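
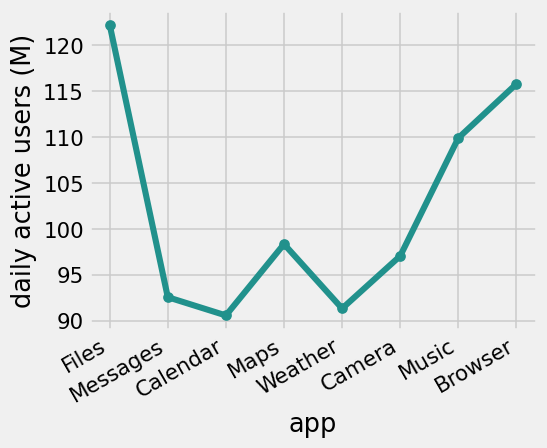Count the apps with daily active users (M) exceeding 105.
Above 105: Files, Music, Browser.

3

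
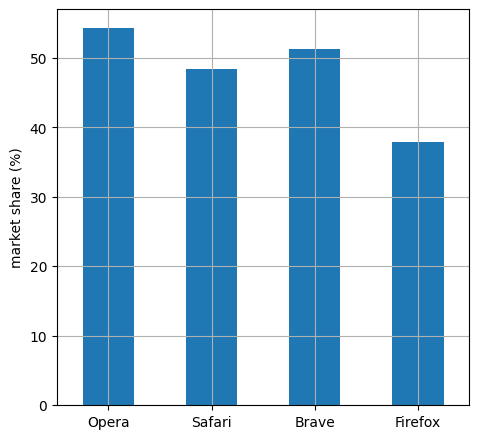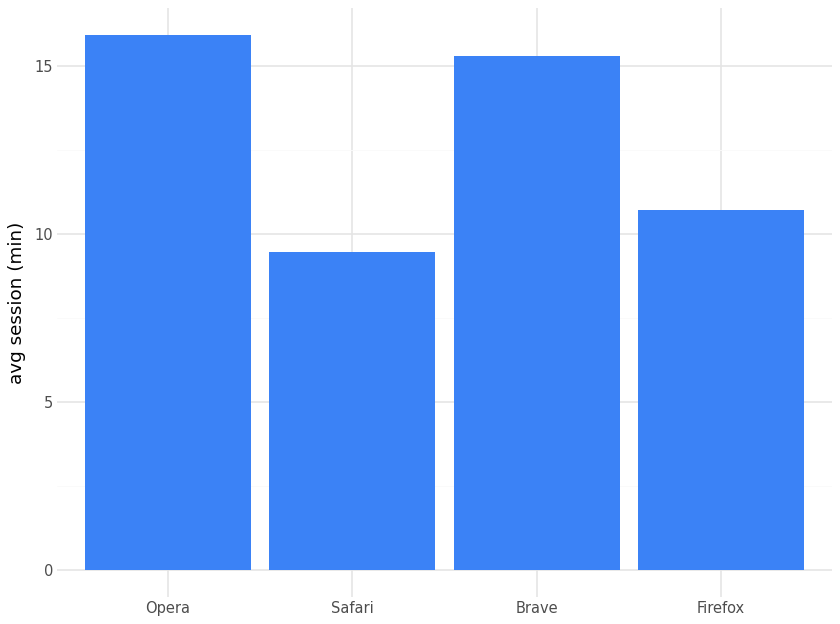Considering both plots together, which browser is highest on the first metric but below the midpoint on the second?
Chart 2 median avg session (min) ≈ 12; below-median browsers: Safari, Firefox. Among those, Safari has the highest market share (%) (≈ 50).

Safari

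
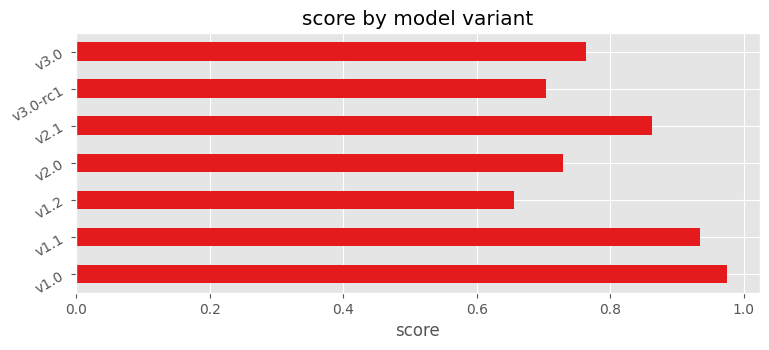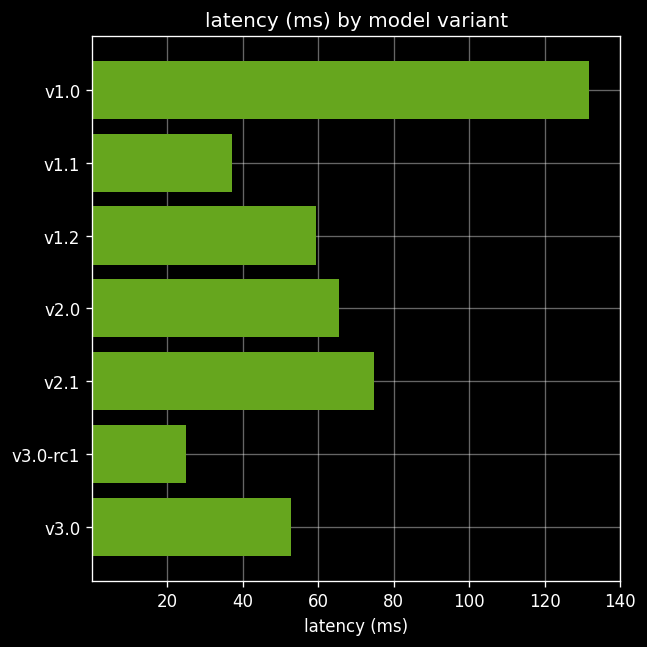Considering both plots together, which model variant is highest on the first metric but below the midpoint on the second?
v1.1

Chart 2 median latency (ms) ≈ 60; below-median model variants: v1.1, v3.0-rc1, v3.0. Among those, v1.1 has the highest score (≈ 0.9).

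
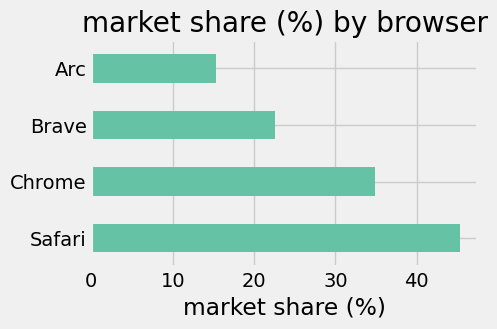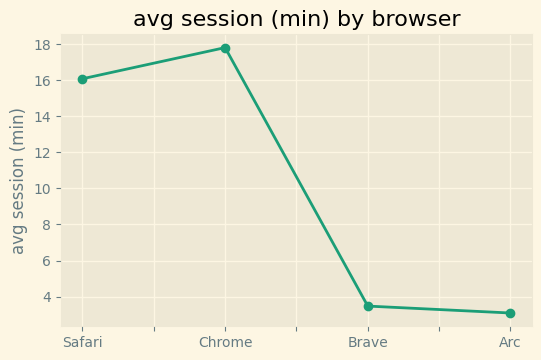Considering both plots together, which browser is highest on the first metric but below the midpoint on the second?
Chart 2 median avg session (min) ≈ 10; below-median browsers: Brave, Arc. Among those, Brave has the highest market share (%) (≈ 25).

Brave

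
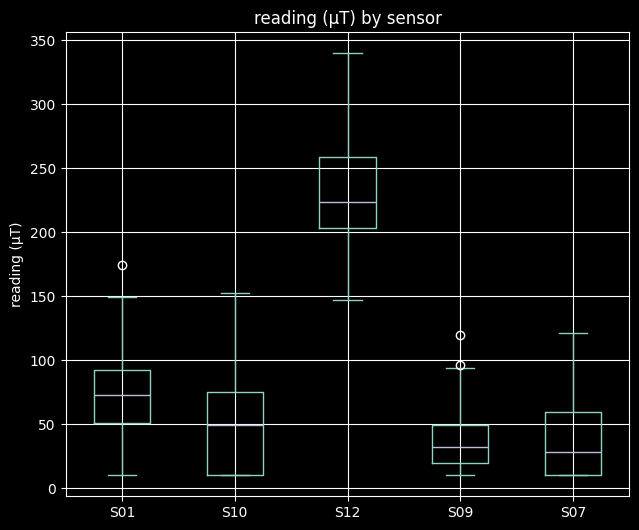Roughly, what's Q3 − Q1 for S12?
≈ 60

Q3 ≈ 260, Q1 ≈ 200; IQR ≈ 60.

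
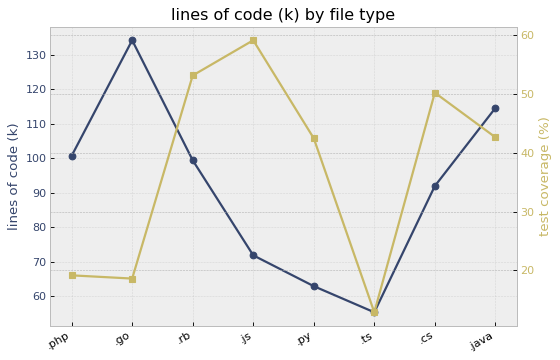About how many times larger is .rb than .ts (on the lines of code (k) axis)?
≈ 1.67×

.rb ≈ 100, .ts ≈ 60; 100/60 ≈ 1.67.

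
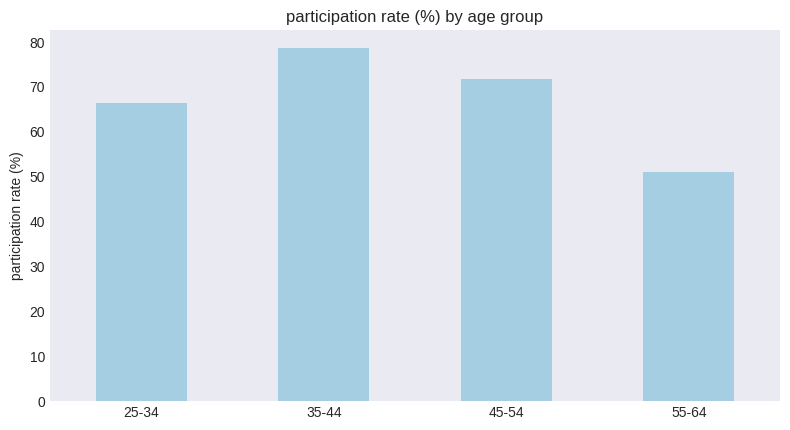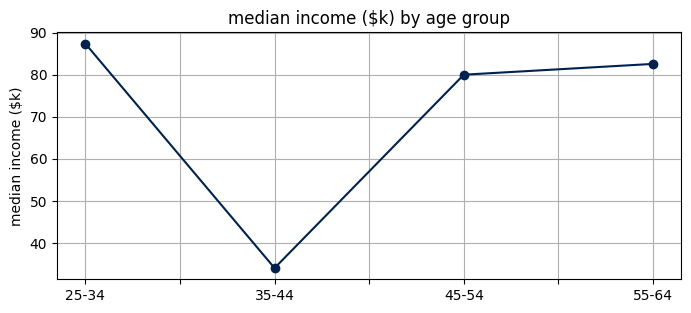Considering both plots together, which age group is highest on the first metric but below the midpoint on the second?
35-44

Chart 2 median median income ($k) ≈ 80; below-median age groups: 35-44, 45-54. Among those, 35-44 has the highest participation rate (%) (≈ 80).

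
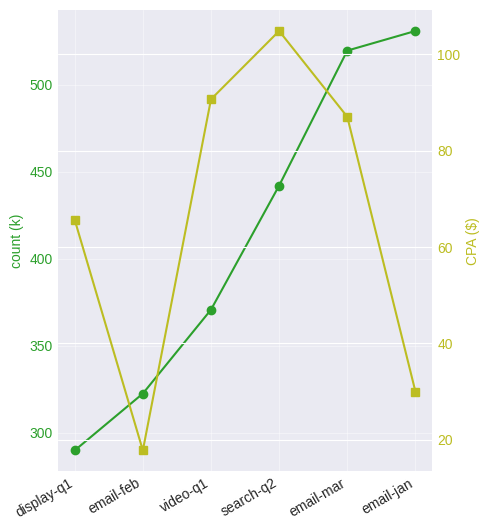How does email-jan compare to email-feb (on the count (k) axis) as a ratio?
≈ 1.62×

email-jan ≈ 525, email-feb ≈ 325; 525/325 ≈ 1.62.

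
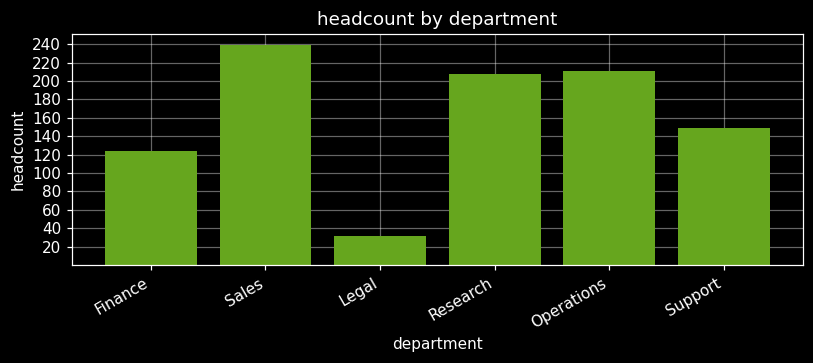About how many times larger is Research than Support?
≈ 1.43×

Research ≈ 200, Support ≈ 140; 200/140 ≈ 1.43.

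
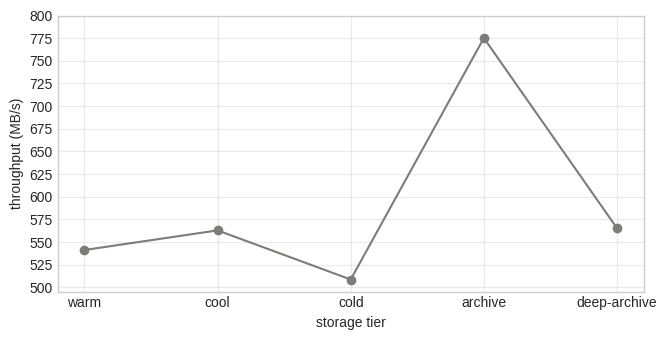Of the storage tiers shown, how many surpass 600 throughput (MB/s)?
1

Above 600: archive.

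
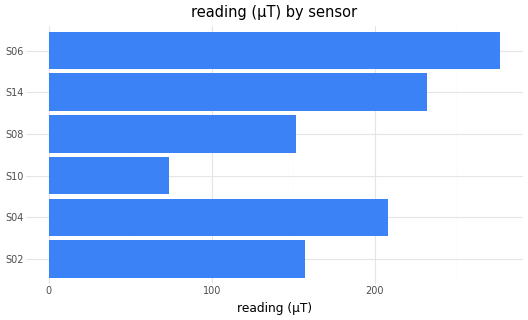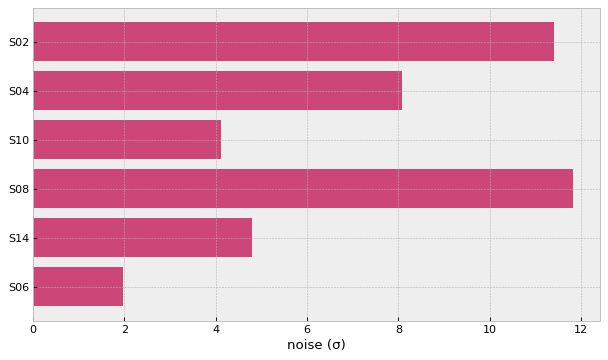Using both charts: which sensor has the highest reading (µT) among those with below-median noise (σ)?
Chart 2 median noise (σ) ≈ 6; below-median sensors: S10, S14, S06. Among those, S06 has the highest reading (µT) (≈ 300).

S06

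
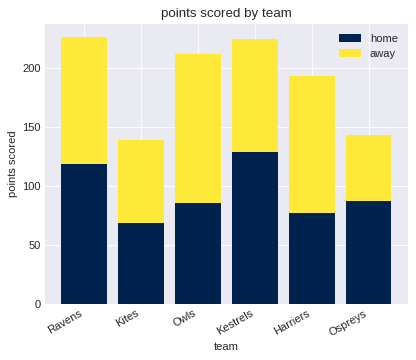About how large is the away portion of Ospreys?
≈ 60

away top ≈ 140, bottom ≈ 80; segment ≈ 60.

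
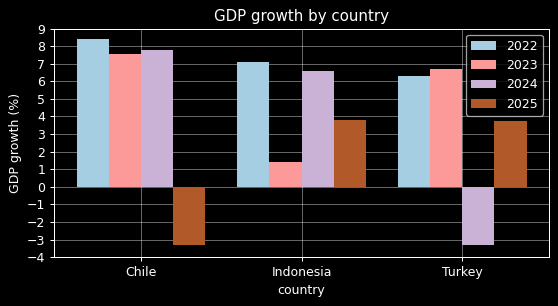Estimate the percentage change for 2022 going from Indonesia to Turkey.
≈ -14.3%

Indonesia ≈ 7, Turkey ≈ 6; (6 − 7) / 7 ≈ -14.3%.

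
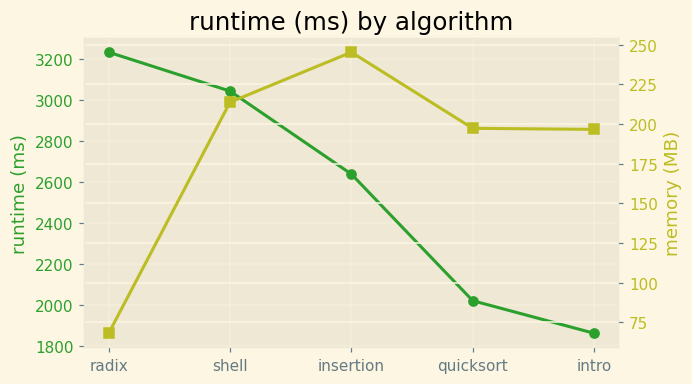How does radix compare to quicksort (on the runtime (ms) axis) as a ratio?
radix ≈ 3200, quicksort ≈ 2000; 3200/2000 ≈ 1.6.

≈ 1.6×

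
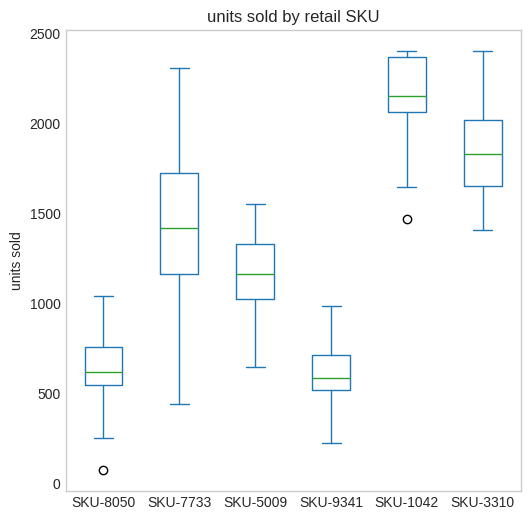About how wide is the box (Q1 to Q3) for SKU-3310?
Q3 ≈ 2000, Q1 ≈ 1600; IQR ≈ 400.

≈ 400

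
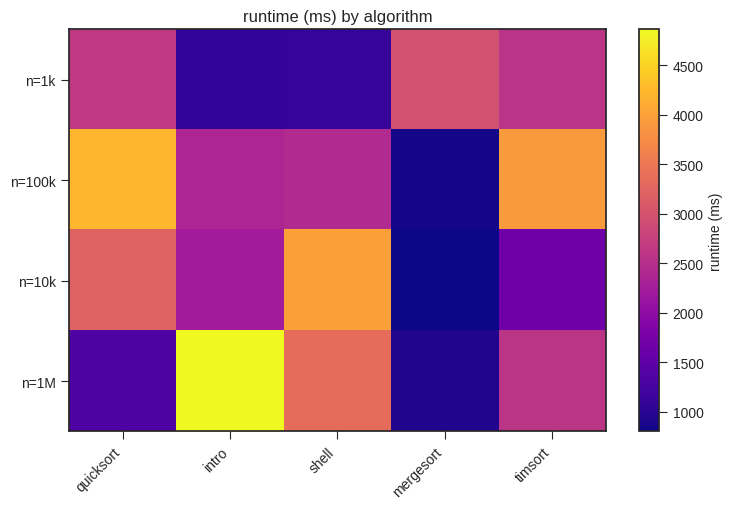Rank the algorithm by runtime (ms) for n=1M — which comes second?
Top 3 for n=1M: intro ≈ 5000, shell ≈ 3500, timsort ≈ 2500.

shell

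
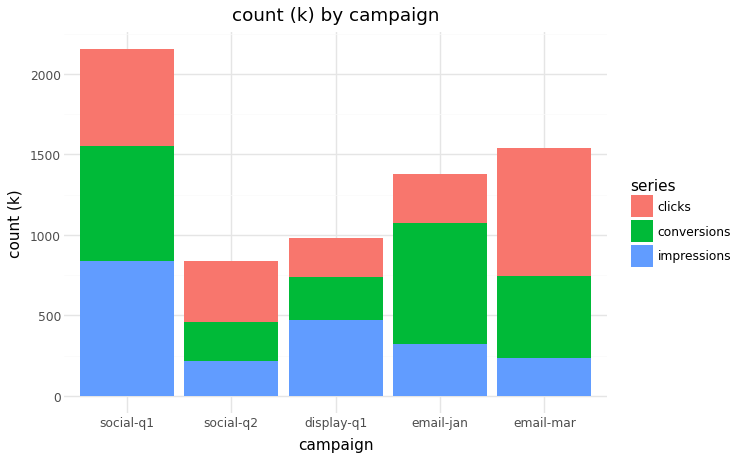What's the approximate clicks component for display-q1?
≈ 200

clicks top ≈ 1000, bottom ≈ 800; segment ≈ 200.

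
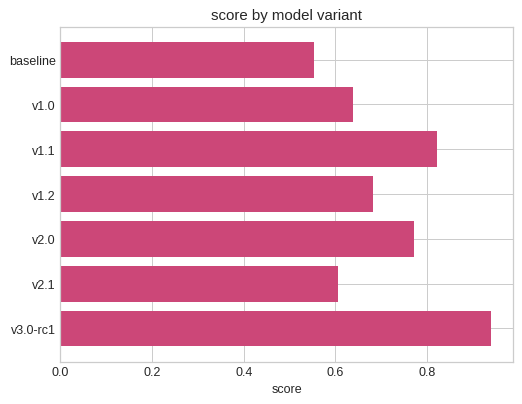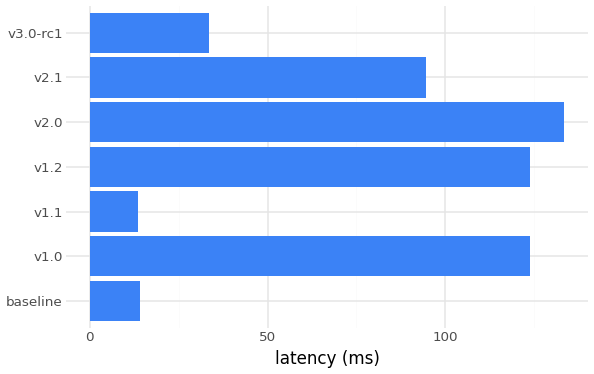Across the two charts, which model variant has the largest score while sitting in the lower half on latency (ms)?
v3.0-rc1

Chart 2 median latency (ms) ≈ 100; below-median model variants: baseline, v1.1, v3.0-rc1. Among those, v3.0-rc1 has the highest score (≈ 0.9).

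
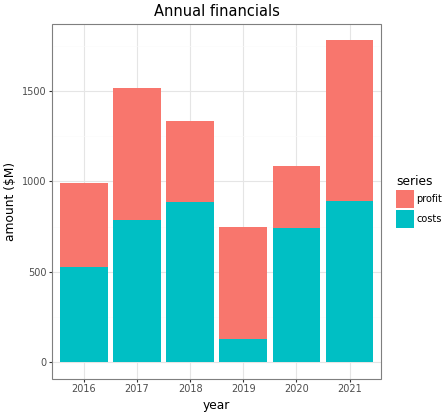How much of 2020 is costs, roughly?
≈ 800

costs top ≈ 800, bottom ≈ 0; segment ≈ 800.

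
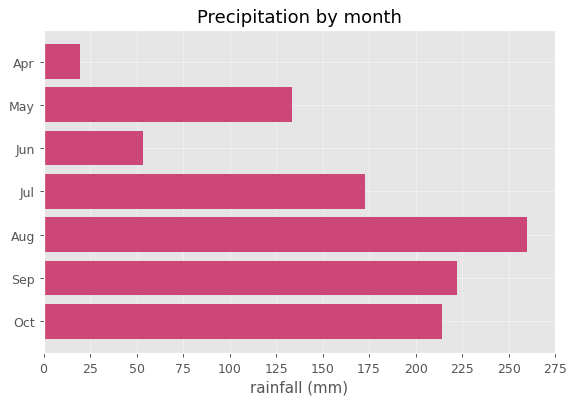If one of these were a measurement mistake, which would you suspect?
Apr

Apr ≈ 25; the rest sit between ≈ 50 and ≈ 250.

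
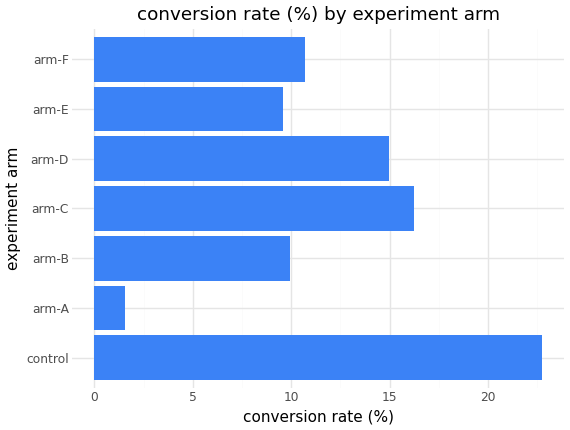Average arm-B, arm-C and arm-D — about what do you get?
≈ 13

(10 + 16 + 14) / 3 ≈ 13.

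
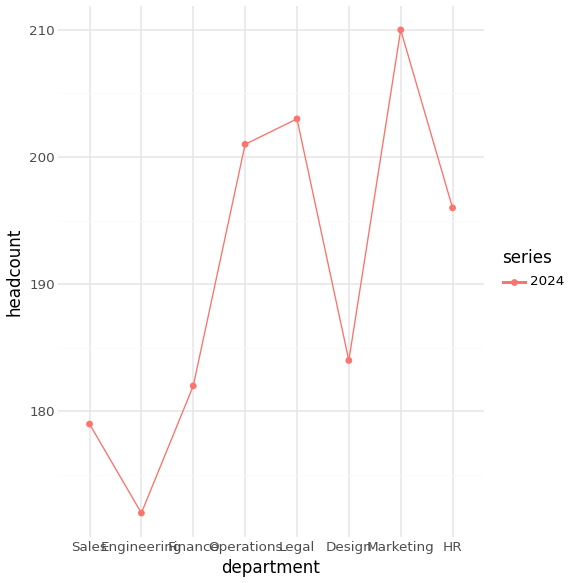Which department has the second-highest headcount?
Legal

Top 3: Marketing ≈ 210, Legal ≈ 205, Operations ≈ 200.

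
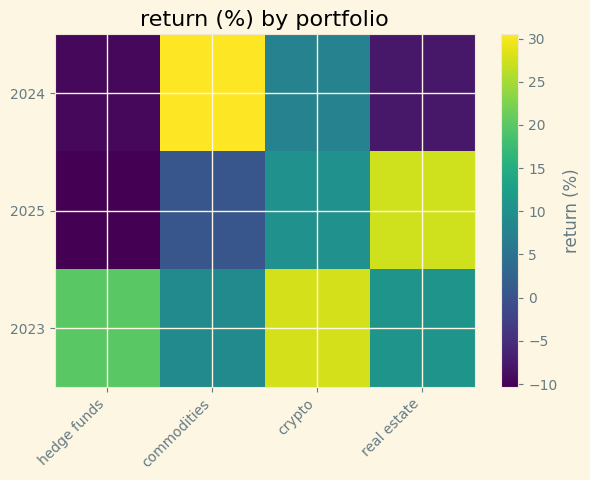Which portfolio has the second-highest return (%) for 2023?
hedge funds

Top 3 for 2023: crypto ≈ 30, hedge funds ≈ 20, real estate ≈ 10.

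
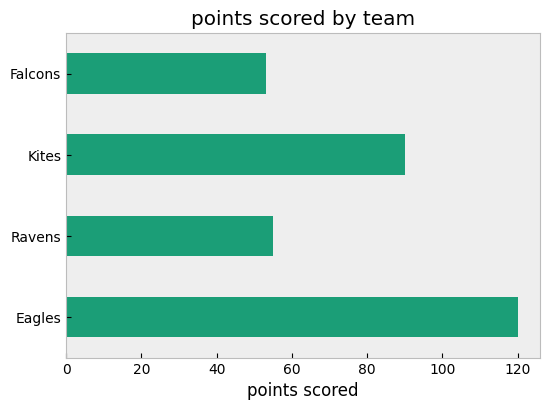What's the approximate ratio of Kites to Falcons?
Kites ≈ 90, Falcons ≈ 50; 90/50 ≈ 1.8.

≈ 1.8×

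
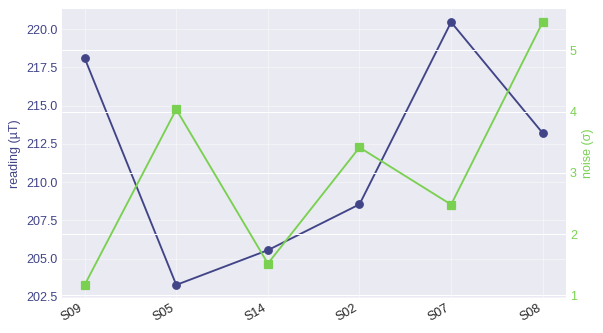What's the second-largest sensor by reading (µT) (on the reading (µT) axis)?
Top 3 (on the reading (µT) axis): S07 ≈ 220, S09 ≈ 218, S08 ≈ 214.

S09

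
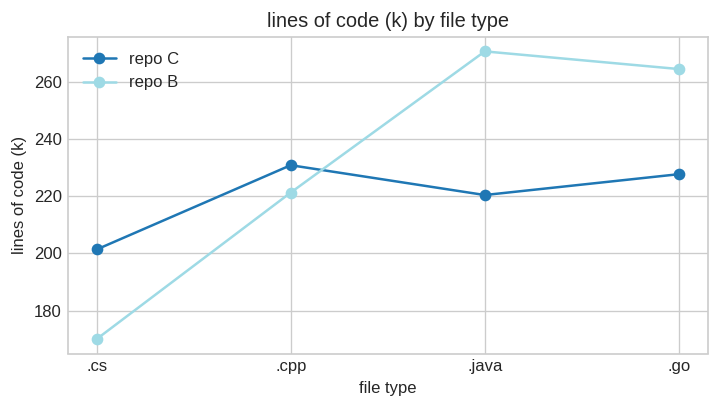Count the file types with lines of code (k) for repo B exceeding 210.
3

Above 210: .cpp, .java, .go.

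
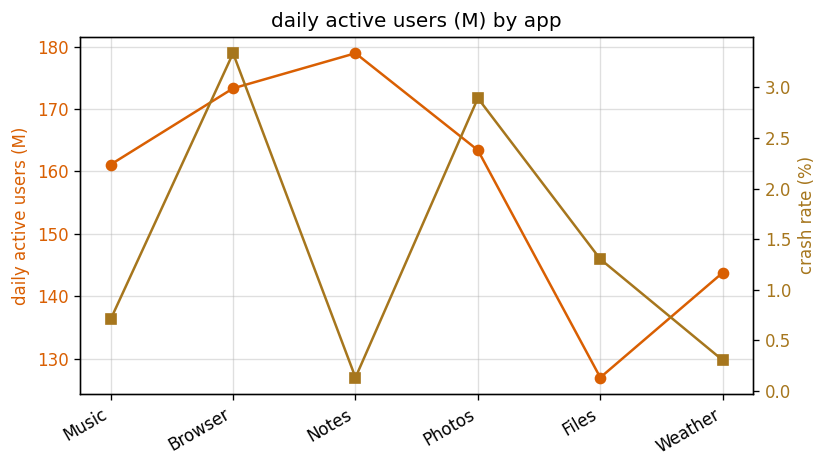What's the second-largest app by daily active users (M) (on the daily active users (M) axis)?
Top 3 (on the daily active users (M) axis): Notes ≈ 180, Browser ≈ 175, Photos ≈ 165.

Browser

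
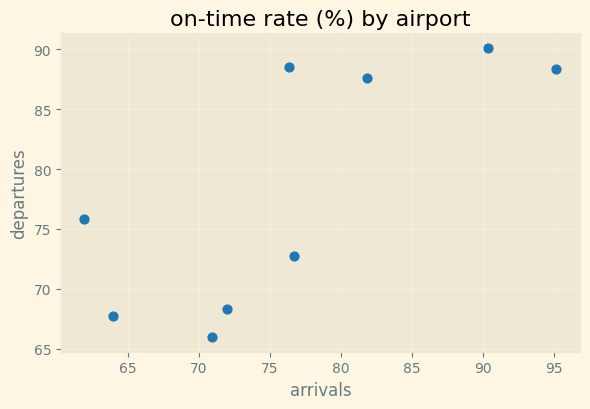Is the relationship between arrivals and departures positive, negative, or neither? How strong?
Points are positively correlated; strong (|r| ≈ 0.8).

positive, strong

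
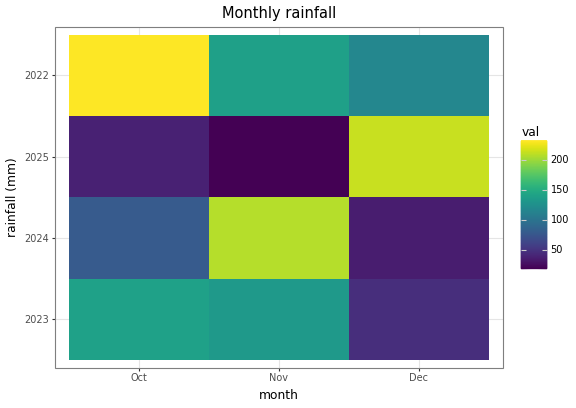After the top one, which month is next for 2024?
Top 3 for 2024: Nov ≈ 200, Oct ≈ 80, Dec ≈ 40.

Oct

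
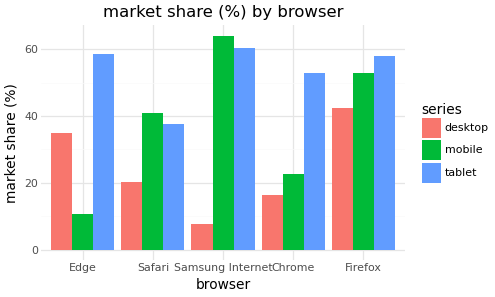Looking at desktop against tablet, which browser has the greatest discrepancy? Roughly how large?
Samsung Internet: desktop ≈ 10, tablet ≈ 60 → gap ≈ 50. Next-largest (Chrome) is only ≈ 30.

Samsung Internet, ≈ 50 %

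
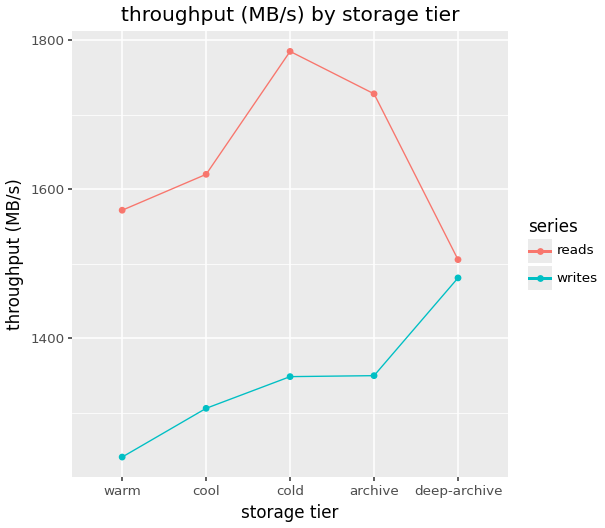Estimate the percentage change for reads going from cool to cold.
cool ≈ 1600, cold ≈ 1800; (1800 − 1600) / 1600 ≈ +12.5%.

≈ +12.5%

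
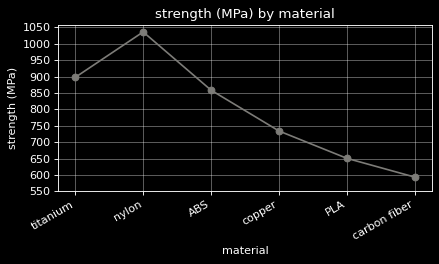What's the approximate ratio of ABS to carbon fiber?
≈ 1.42×

ABS ≈ 850, carbon fiber ≈ 600; 850/600 ≈ 1.42.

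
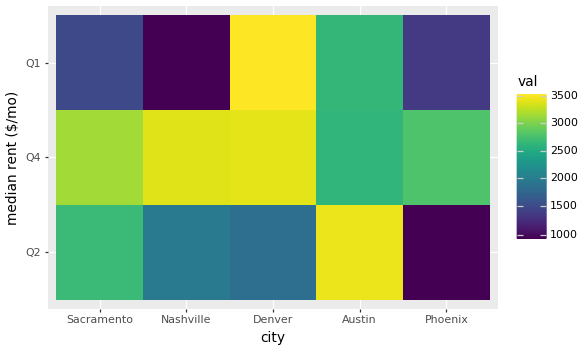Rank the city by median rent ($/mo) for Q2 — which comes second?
Top 3 for Q2: Austin ≈ 3500, Sacramento ≈ 2500, Nashville ≈ 2000.

Sacramento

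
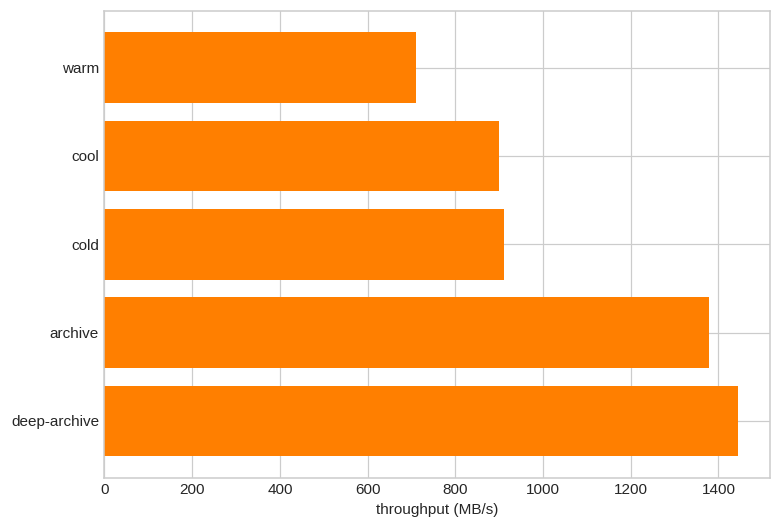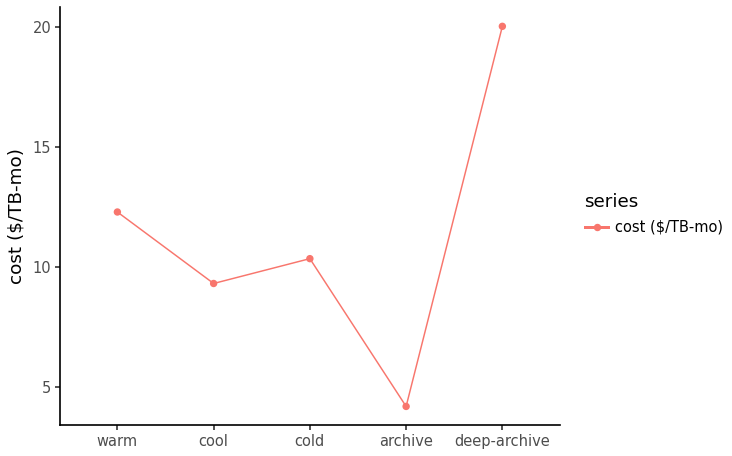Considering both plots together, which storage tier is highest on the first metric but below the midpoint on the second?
archive

Chart 2 median cost ($/TB-mo) ≈ 10; below-median storage tiers: cool, archive. Among those, archive has the highest throughput (MB/s) (≈ 1400).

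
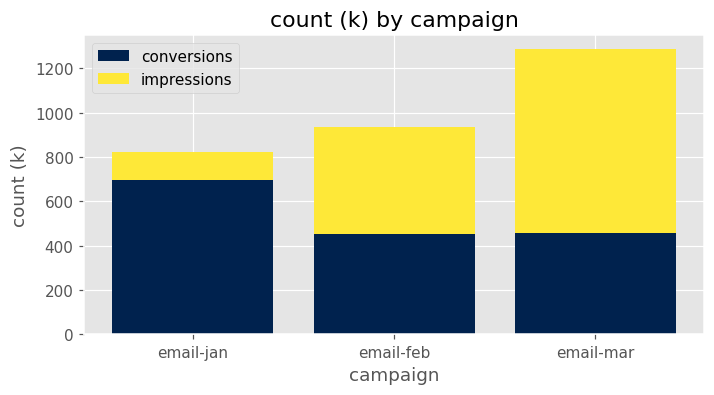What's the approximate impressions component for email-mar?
≈ 800

impressions top ≈ 1200, bottom ≈ 400; segment ≈ 800.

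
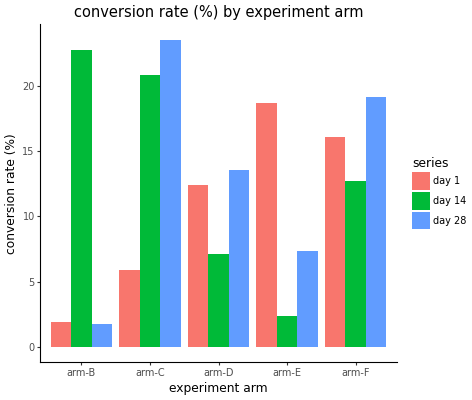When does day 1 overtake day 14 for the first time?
arm-C: day 1 ≈ 6 vs day 14 ≈ 20 (not yet); arm-D: day 1 ≈ 12 vs day 14 ≈ 8 (first crossover).

arm-D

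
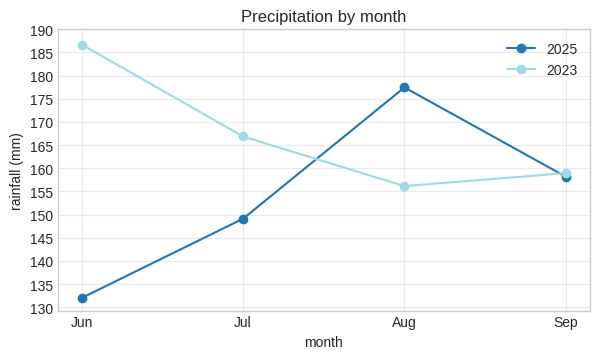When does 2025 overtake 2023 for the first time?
Jul: 2025 ≈ 150 vs 2023 ≈ 165 (not yet); Aug: 2025 ≈ 175 vs 2023 ≈ 155 (first crossover).

Aug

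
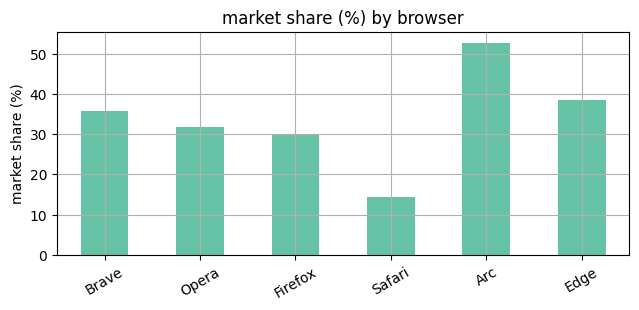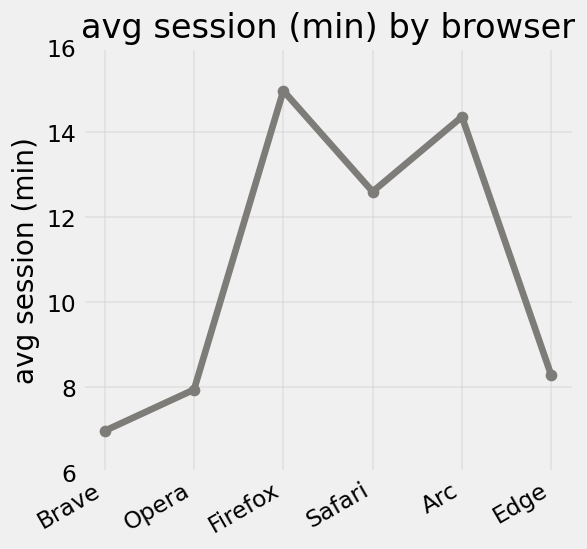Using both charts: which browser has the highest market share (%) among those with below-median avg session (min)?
Edge

Chart 2 median avg session (min) ≈ 10; below-median browsers: Brave, Opera, Edge. Among those, Edge has the highest market share (%) (≈ 40).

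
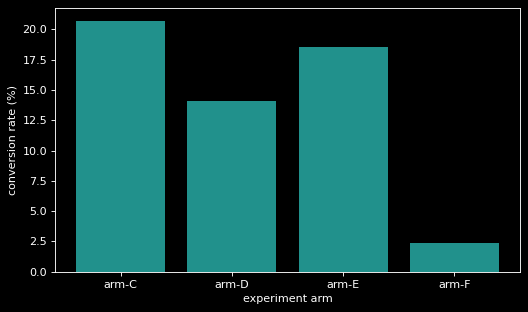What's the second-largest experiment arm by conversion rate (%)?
arm-E

Top 3: arm-C ≈ 20, arm-E ≈ 18, arm-D ≈ 14.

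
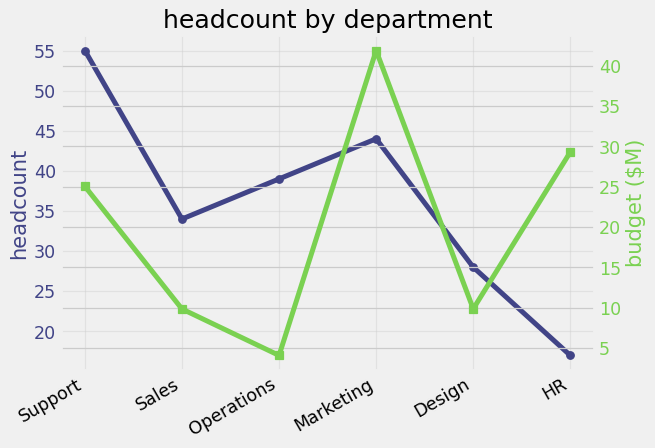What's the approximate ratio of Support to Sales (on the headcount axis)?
Support ≈ 55, Sales ≈ 35; 55/35 ≈ 1.57.

≈ 1.57×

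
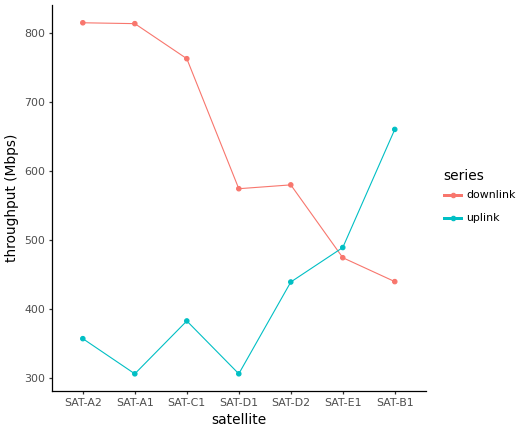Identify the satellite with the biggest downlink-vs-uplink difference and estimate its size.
SAT-A1: downlink ≈ 800, uplink ≈ 300 → gap ≈ 500. Next-largest (SAT-A2) is only ≈ 450.

SAT-A1, ≈ 500 Mbps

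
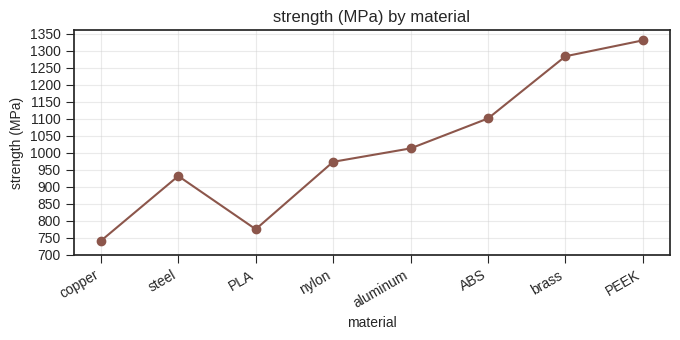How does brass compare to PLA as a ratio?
≈ 1.62×

brass ≈ 1300, PLA ≈ 800; 1300/800 ≈ 1.62.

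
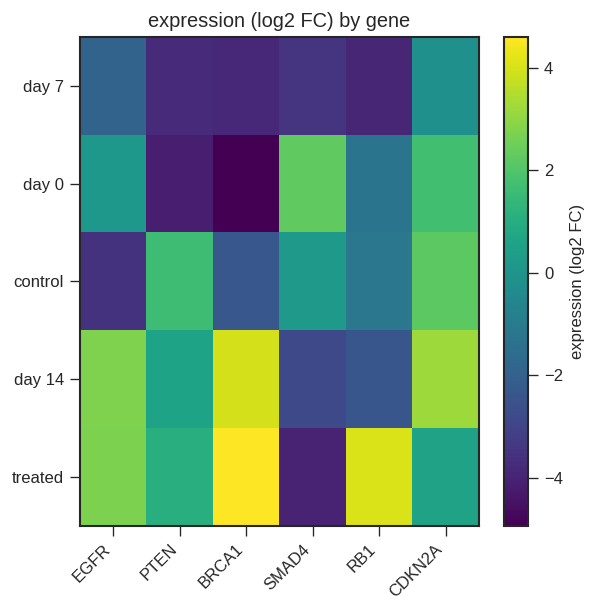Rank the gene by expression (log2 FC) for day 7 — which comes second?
Top 3 for day 7: CDKN2A ≈ 0, EGFR ≈ -2, SMAD4 ≈ -3.

EGFR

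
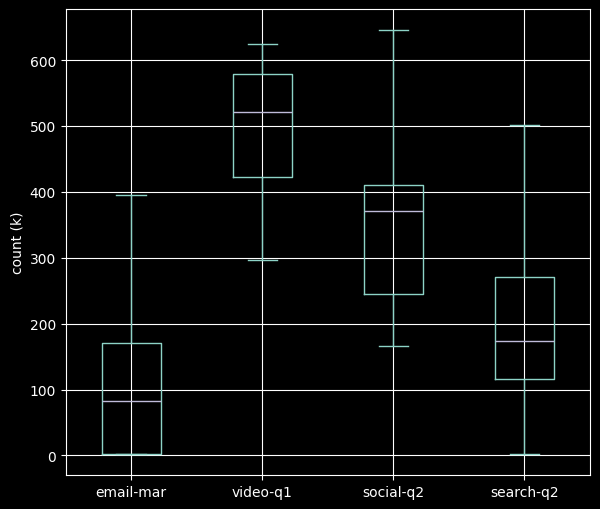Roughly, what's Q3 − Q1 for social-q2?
≈ 150

Q3 ≈ 400, Q1 ≈ 250; IQR ≈ 150.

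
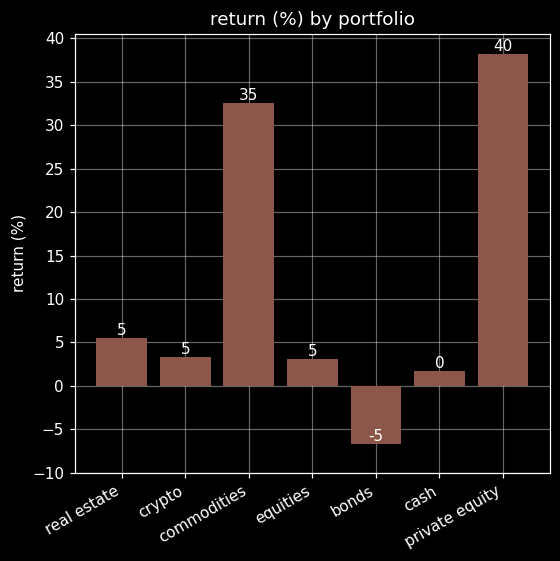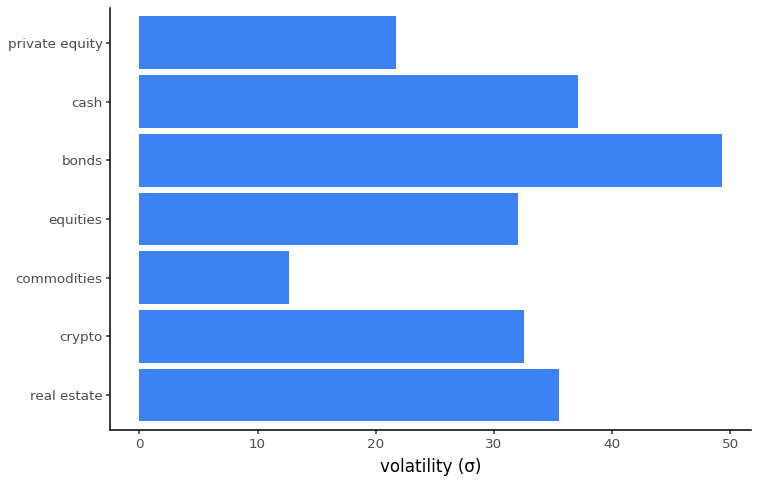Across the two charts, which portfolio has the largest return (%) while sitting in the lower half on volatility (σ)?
private equity

Chart 2 median volatility (σ) ≈ 35; below-median portfolios: commodities, equities, private equity. Among those, private equity has the highest return (%) (≈ 40).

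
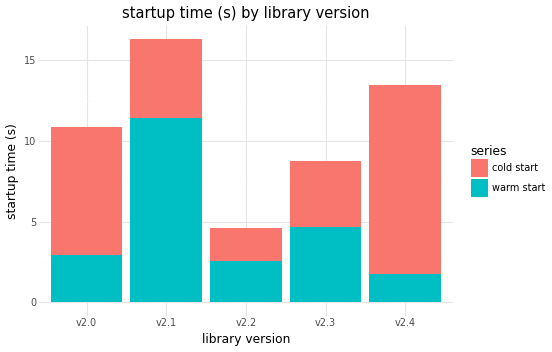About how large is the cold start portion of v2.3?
≈ 4

cold start top ≈ 8, bottom ≈ 4; segment ≈ 4.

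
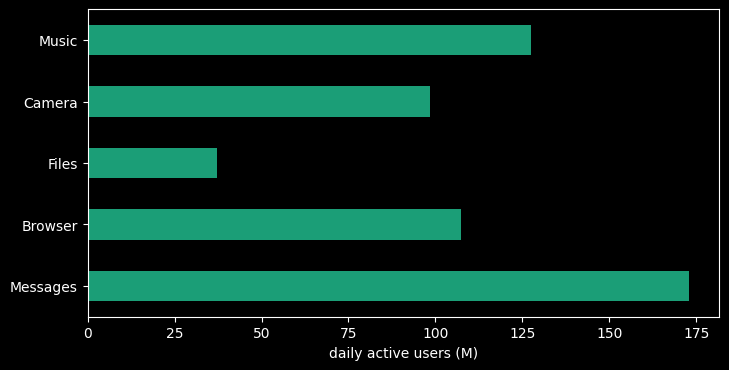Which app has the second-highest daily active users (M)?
Music

Top 3: Messages ≈ 180, Music ≈ 120, Browser ≈ 100.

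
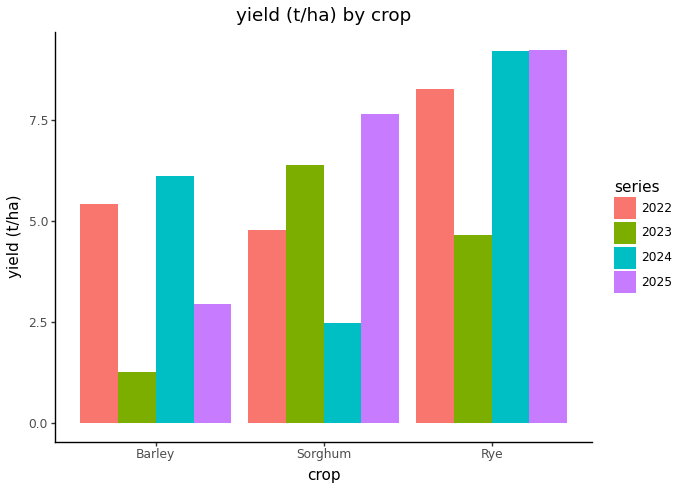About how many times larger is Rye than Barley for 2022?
Rye ≈ 8, Barley ≈ 5; 8/5 ≈ 1.6.

≈ 1.6×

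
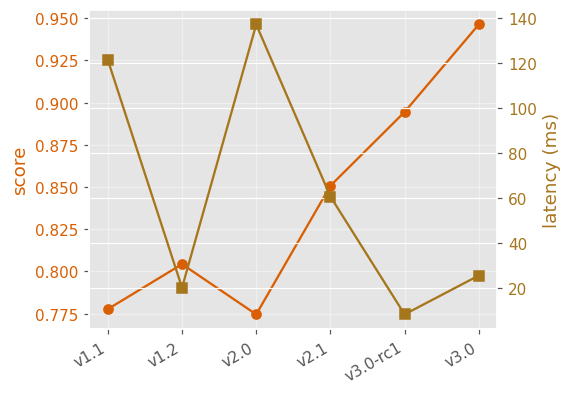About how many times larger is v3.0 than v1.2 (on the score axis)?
≈ 1.18×

v3.0 ≈ 0.94, v1.2 ≈ 0.80; 0.94/0.80 ≈ 1.18.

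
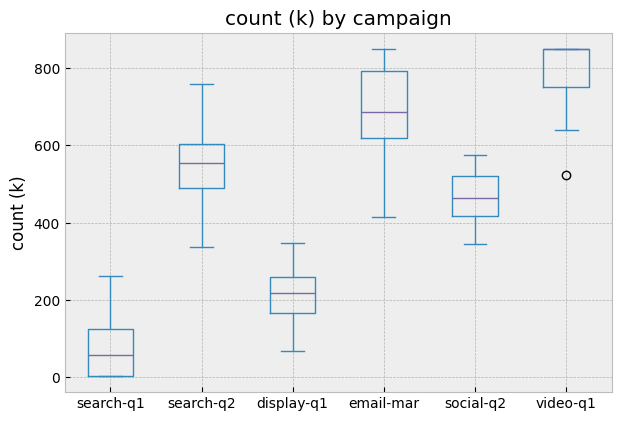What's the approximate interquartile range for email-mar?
≈ 200

Q3 ≈ 800, Q1 ≈ 600; IQR ≈ 200.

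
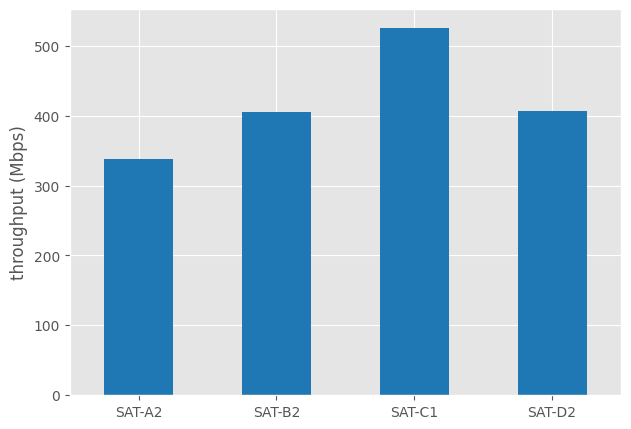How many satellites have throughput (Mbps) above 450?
Above 450: SAT-C1.

1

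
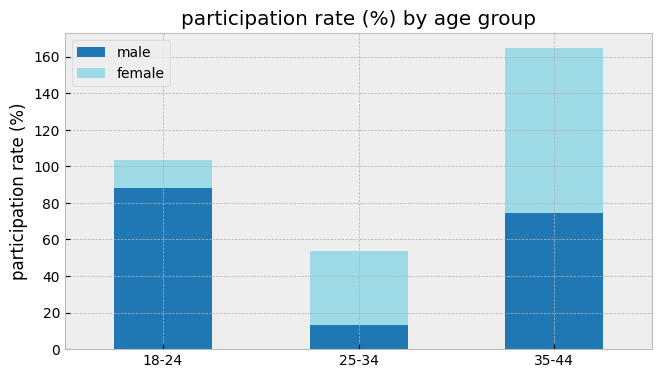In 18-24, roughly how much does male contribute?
male top ≈ 80, bottom ≈ 0; segment ≈ 80.

≈ 80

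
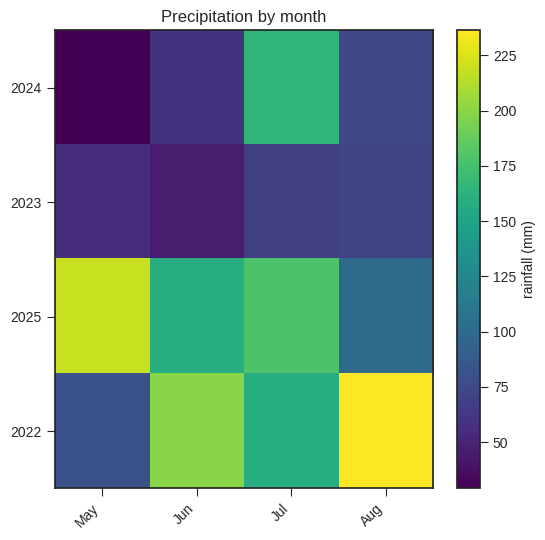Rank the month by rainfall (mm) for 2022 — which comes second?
Top 3 for 2022: Aug ≈ 240, Jun ≈ 200, Jul ≈ 160.

Jun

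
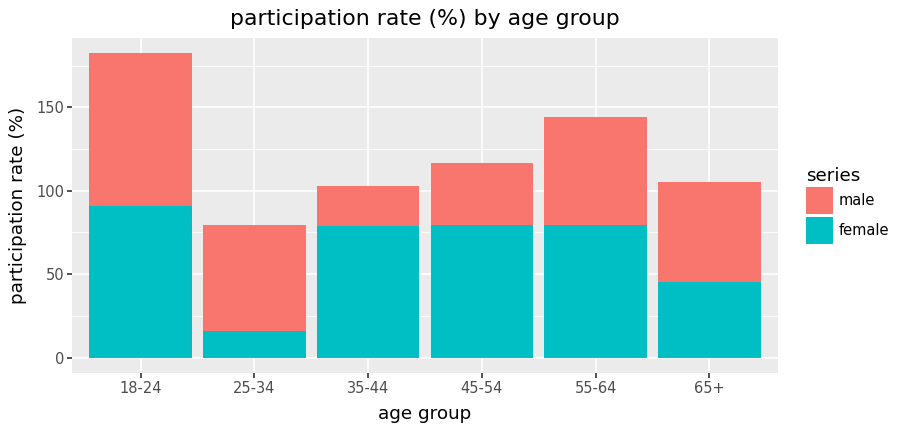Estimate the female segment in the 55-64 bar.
≈ 80

female top ≈ 80, bottom ≈ 0; segment ≈ 80.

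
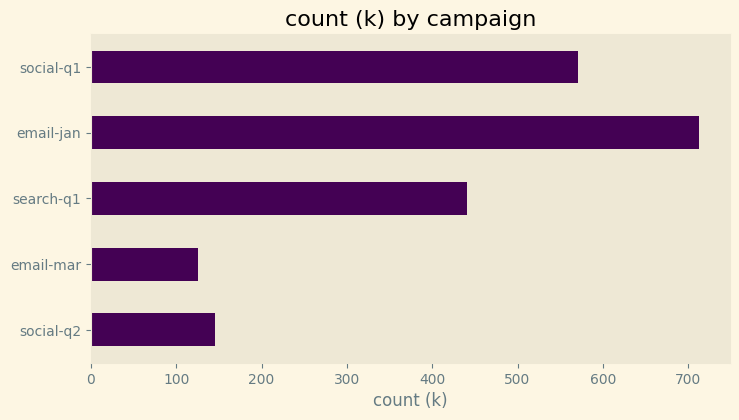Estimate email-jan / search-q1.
≈ 1.75×

email-jan ≈ 700, search-q1 ≈ 400; 700/400 ≈ 1.75.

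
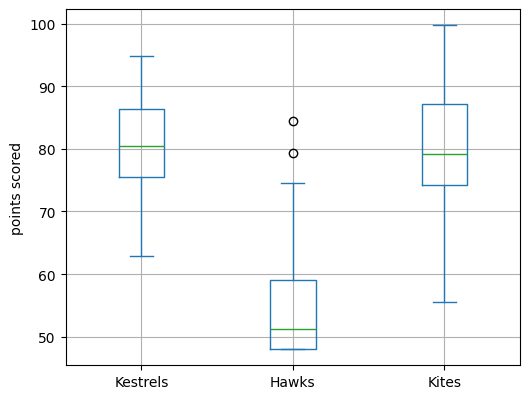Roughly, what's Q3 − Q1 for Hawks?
≈ 10

Q3 ≈ 60, Q1 ≈ 50; IQR ≈ 10.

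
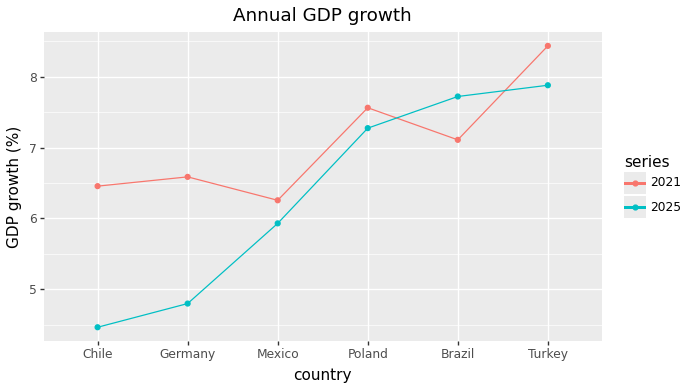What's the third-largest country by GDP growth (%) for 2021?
Top 4 for 2021: Turkey ≈ 8.5, Poland ≈ 7.5, Brazil ≈ 7.0, Germany ≈ 6.5.

Brazil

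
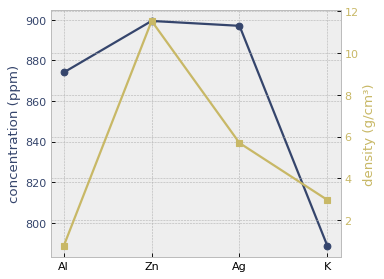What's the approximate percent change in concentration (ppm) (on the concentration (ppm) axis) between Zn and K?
≈ -12.2%

Zn ≈ 900, K ≈ 790; (790 − 900) / 900 ≈ -12.2%.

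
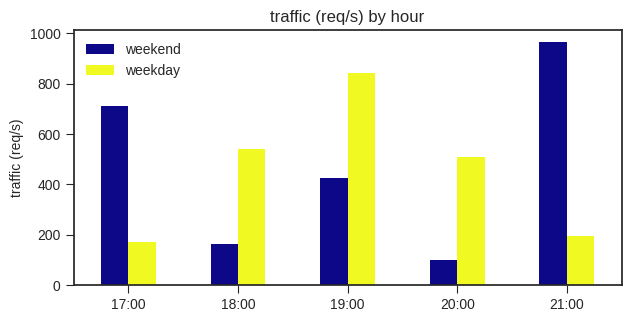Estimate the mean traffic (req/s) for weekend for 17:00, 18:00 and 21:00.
≈ 633

(700 + 200 + 1000) / 3 ≈ 633.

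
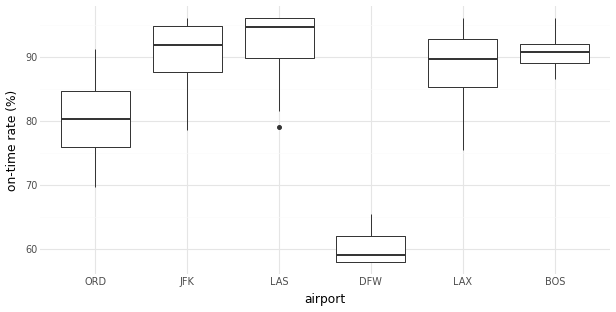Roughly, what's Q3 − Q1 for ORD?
≈ 10

Q3 ≈ 85, Q1 ≈ 75; IQR ≈ 10.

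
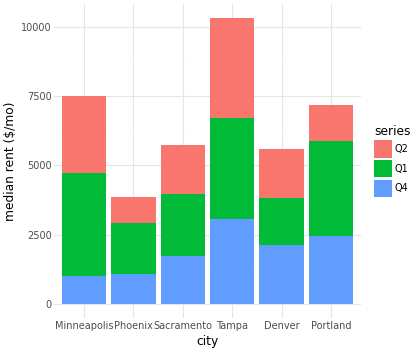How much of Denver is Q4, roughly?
≈ 2000

Q4 top ≈ 2000, bottom ≈ 0; segment ≈ 2000.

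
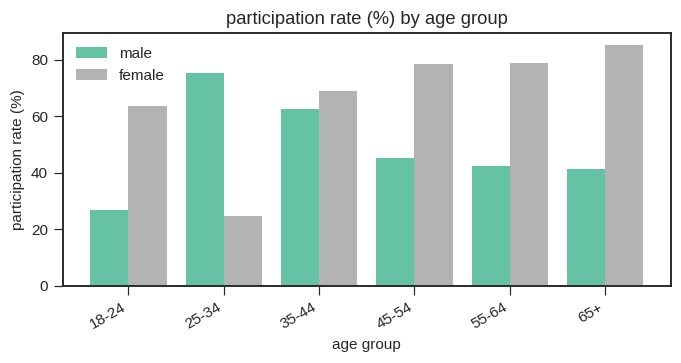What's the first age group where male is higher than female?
18-24: male ≈ 30 vs female ≈ 60 (not yet); 25-34: male ≈ 80 vs female ≈ 20 (first crossover).

25-34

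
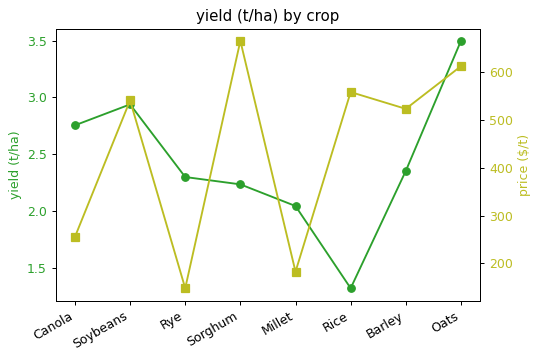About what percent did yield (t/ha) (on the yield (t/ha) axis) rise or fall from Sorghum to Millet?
≈ -9.1%

Sorghum ≈ 2.2, Millet ≈ 2.0; (2.0 − 2.2) / 2.2 ≈ -9.1%.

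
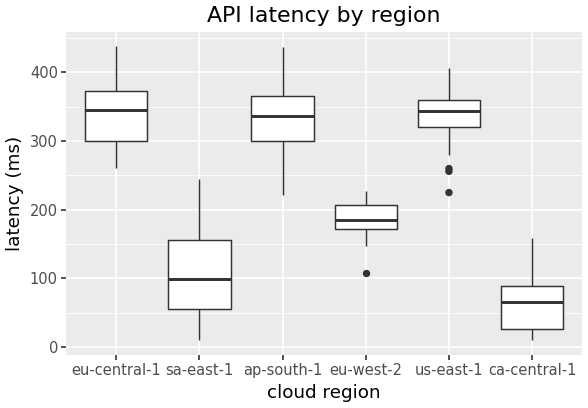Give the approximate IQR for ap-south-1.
Q3 ≈ 375, Q1 ≈ 300; IQR ≈ 75.

≈ 75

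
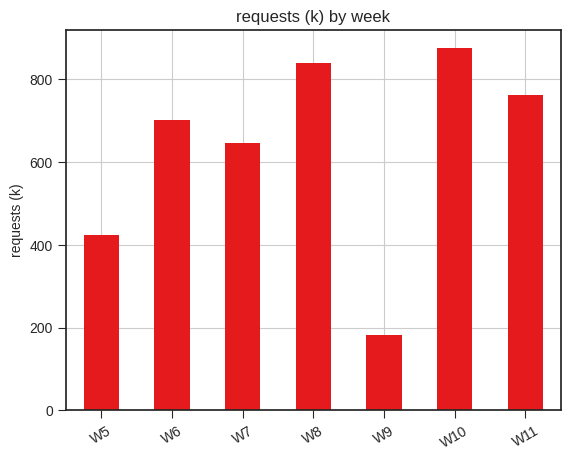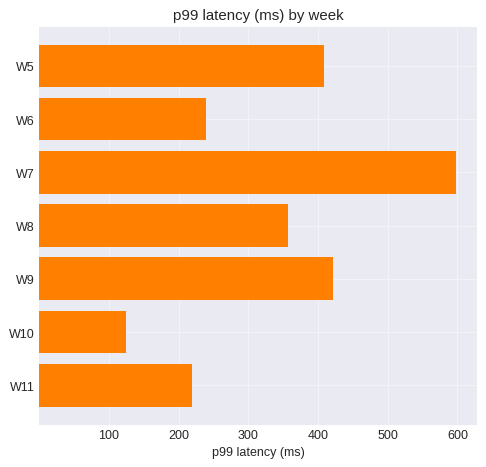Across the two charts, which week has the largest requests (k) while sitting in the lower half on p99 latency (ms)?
W10

Chart 2 median p99 latency (ms) ≈ 400; below-median weeks: W6, W10, W11. Among those, W10 has the highest requests (k) (≈ 900).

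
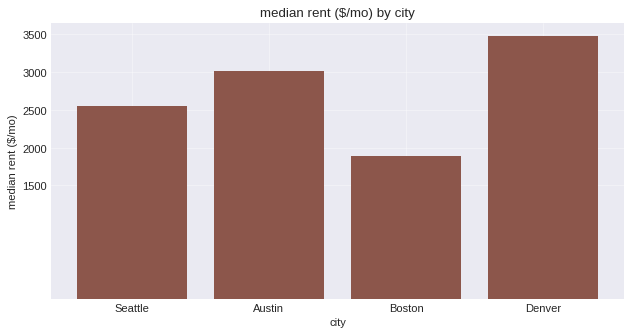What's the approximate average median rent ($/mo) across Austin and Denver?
≈ 3250

(3000 + 3500) / 2 ≈ 3250.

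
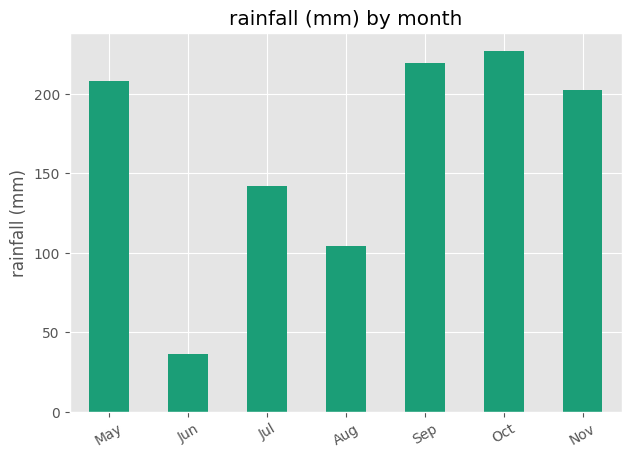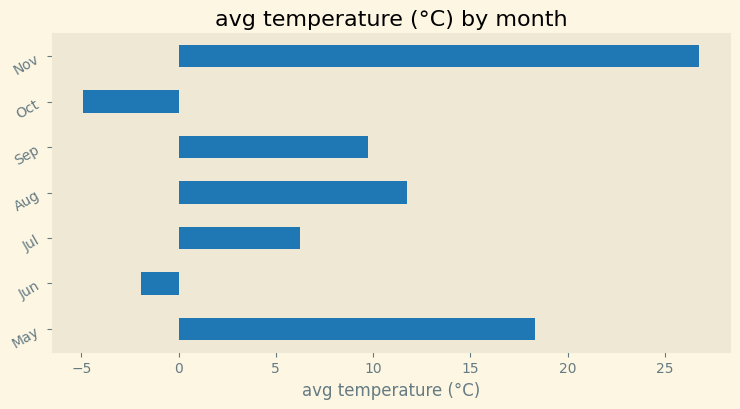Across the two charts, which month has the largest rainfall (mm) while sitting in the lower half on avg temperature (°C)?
Chart 2 median avg temperature (°C) ≈ 10; below-median months: Jun, Jul, Oct. Among those, Oct has the highest rainfall (mm) (≈ 225).

Oct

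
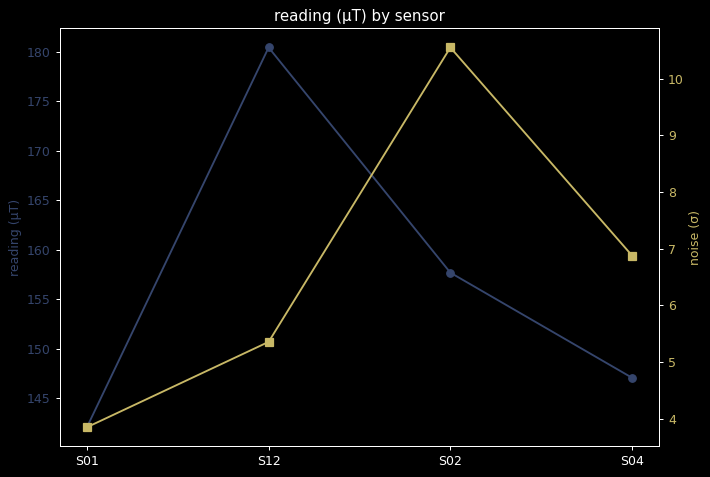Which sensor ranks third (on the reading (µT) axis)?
Top 4 (on the reading (µT) axis): S12 ≈ 180, S02 ≈ 160, S04 ≈ 145, S01 ≈ 140.

S04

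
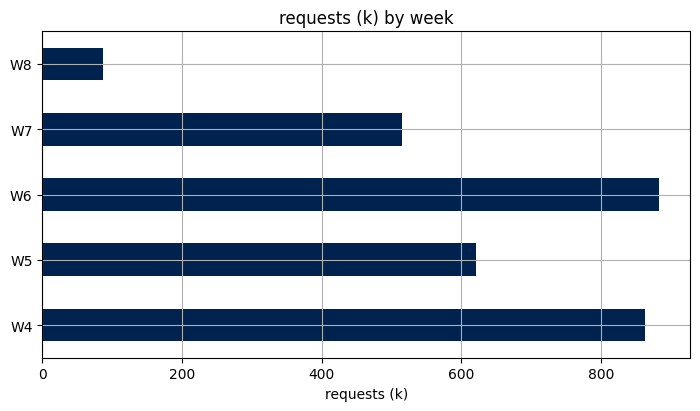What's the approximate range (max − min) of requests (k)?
≈ 800

Max W6 ≈ 900, min W8 ≈ 100; range ≈ 800.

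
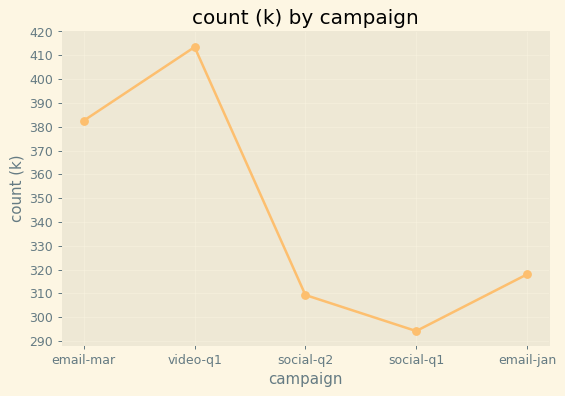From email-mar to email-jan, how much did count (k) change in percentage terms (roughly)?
email-mar ≈ 380, email-jan ≈ 320; (320 − 380) / 380 ≈ -15.8%.

≈ -15.8%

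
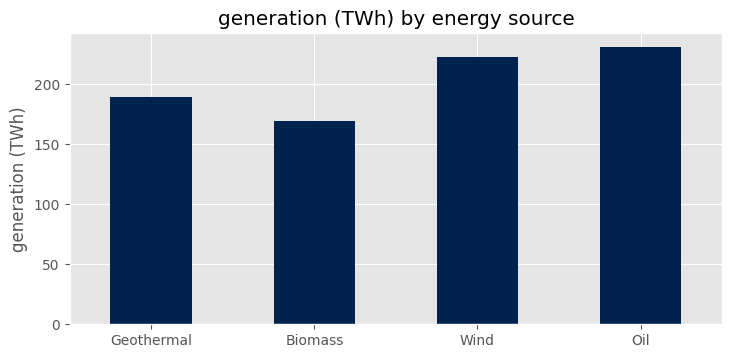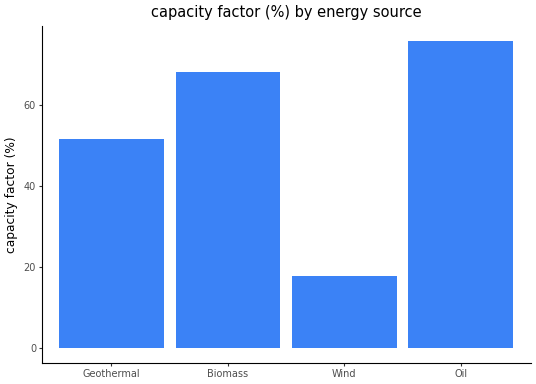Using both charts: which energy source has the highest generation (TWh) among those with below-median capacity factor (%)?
Chart 2 median capacity factor (%) ≈ 60; below-median energy sources: Geothermal, Wind. Among those, Wind has the highest generation (TWh) (≈ 225).

Wind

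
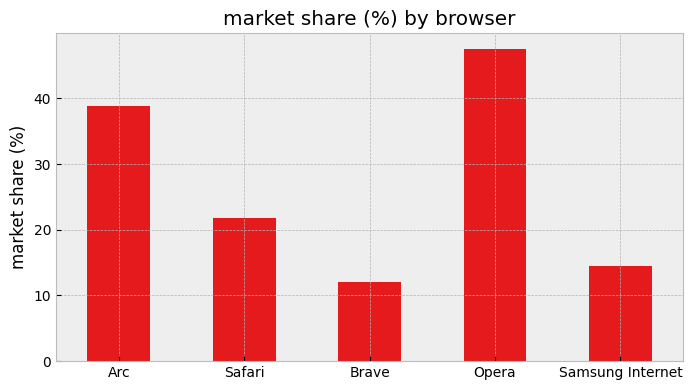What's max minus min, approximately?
Max Opera ≈ 50, min Brave ≈ 10; range ≈ 40.

≈ 40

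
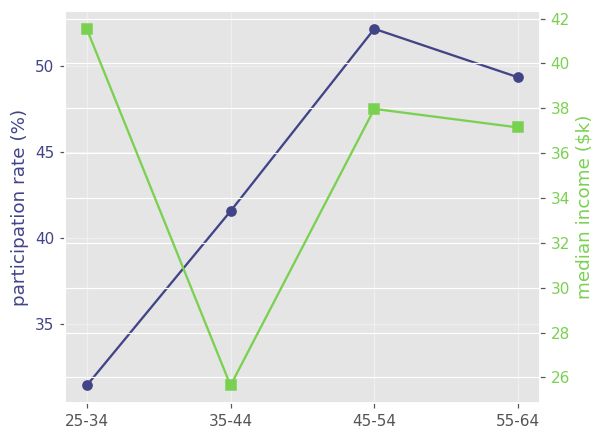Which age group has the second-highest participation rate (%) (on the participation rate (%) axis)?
Top 3 (on the participation rate (%) axis): 45-54 ≈ 52, 55-64 ≈ 50, 35-44 ≈ 42.

55-64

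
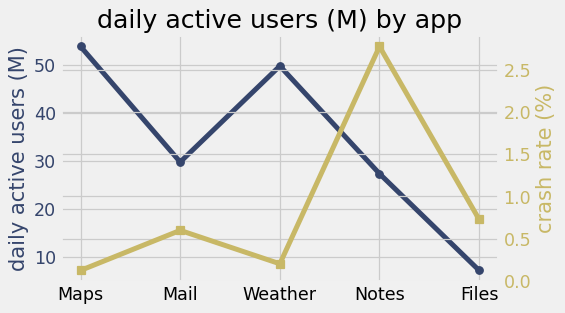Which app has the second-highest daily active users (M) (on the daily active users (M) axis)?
Top 3 (on the daily active users (M) axis): Maps ≈ 55, Weather ≈ 50, Mail ≈ 30.

Weather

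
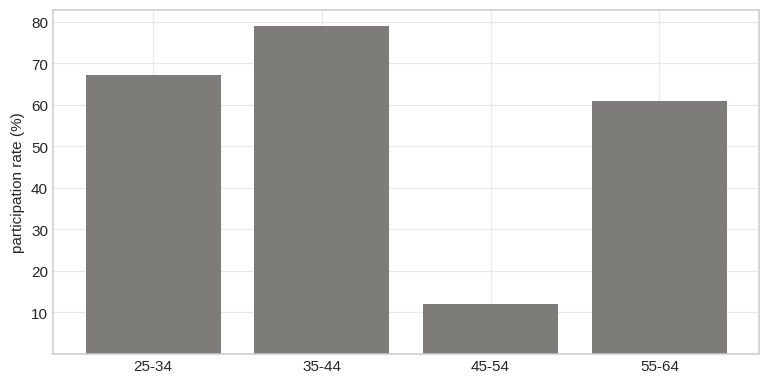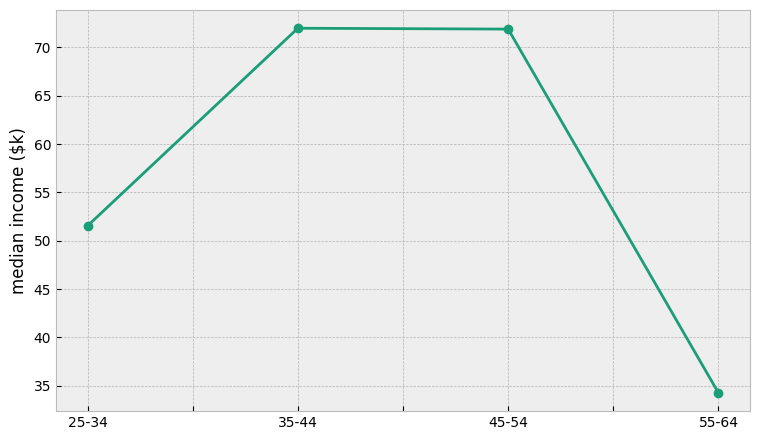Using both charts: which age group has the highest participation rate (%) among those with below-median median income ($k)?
25-34

Chart 2 median median income ($k) ≈ 60; below-median age groups: 25-34, 55-64. Among those, 25-34 has the highest participation rate (%) (≈ 70).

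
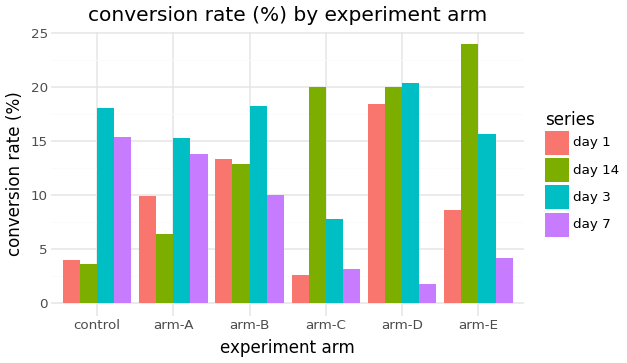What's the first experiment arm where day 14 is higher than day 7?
arm-B

arm-A: day 14 ≈ 6 vs day 7 ≈ 14 (not yet); arm-B: day 14 ≈ 12 vs day 7 ≈ 10 (first crossover).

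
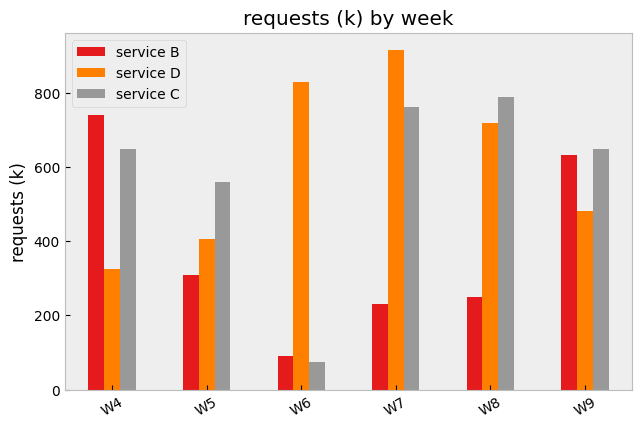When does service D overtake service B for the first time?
W5

W4: service D ≈ 300 vs service B ≈ 700 (not yet); W5: service D ≈ 400 vs service B ≈ 300 (first crossover).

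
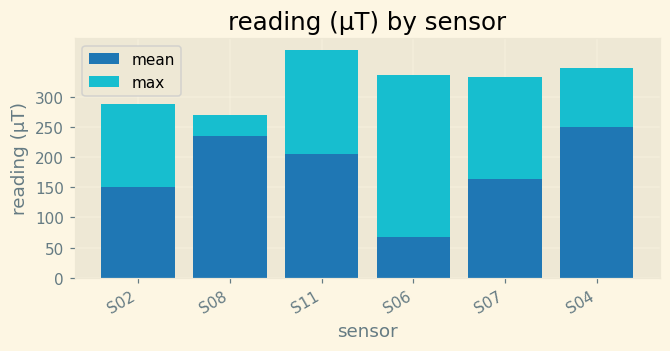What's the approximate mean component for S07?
mean top ≈ 150, bottom ≈ 0; segment ≈ 150.

≈ 150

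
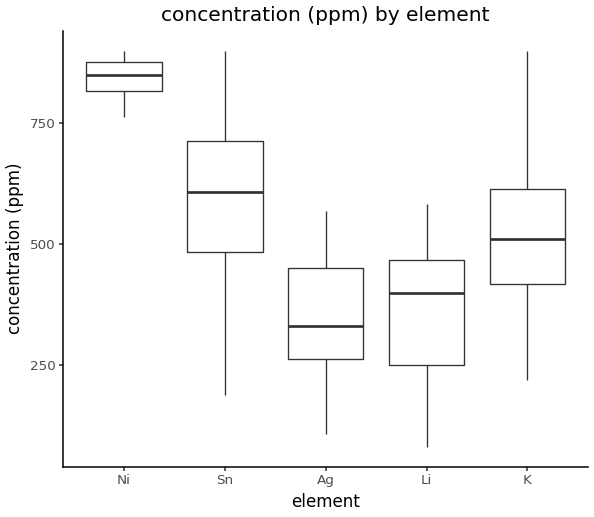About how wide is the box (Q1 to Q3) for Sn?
≈ 200

Q3 ≈ 700, Q1 ≈ 500; IQR ≈ 200.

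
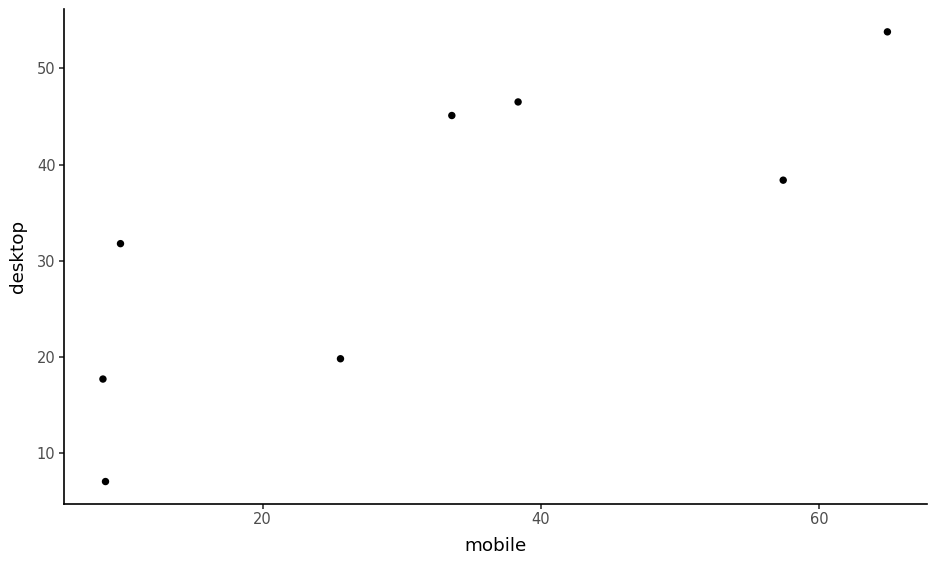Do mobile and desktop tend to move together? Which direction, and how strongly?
Points are positively correlated; strong (|r| ≈ 0.8).

positive, strong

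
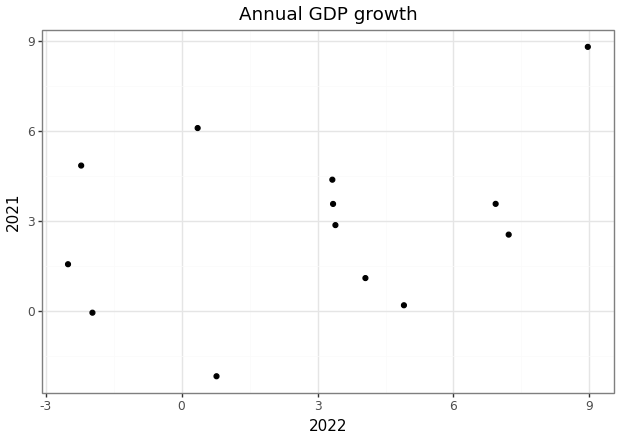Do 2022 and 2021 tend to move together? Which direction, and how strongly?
positive, weak

Points are positively correlated; weak (|r| ≈ 0.3).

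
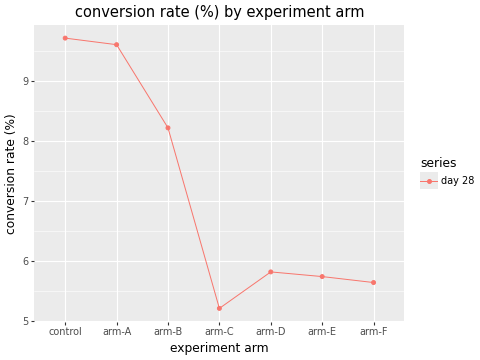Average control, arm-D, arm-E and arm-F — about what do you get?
(9.5 + 6.0 + 5.5 + 5.5) / 4 ≈ 6.62.

≈ 6.62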